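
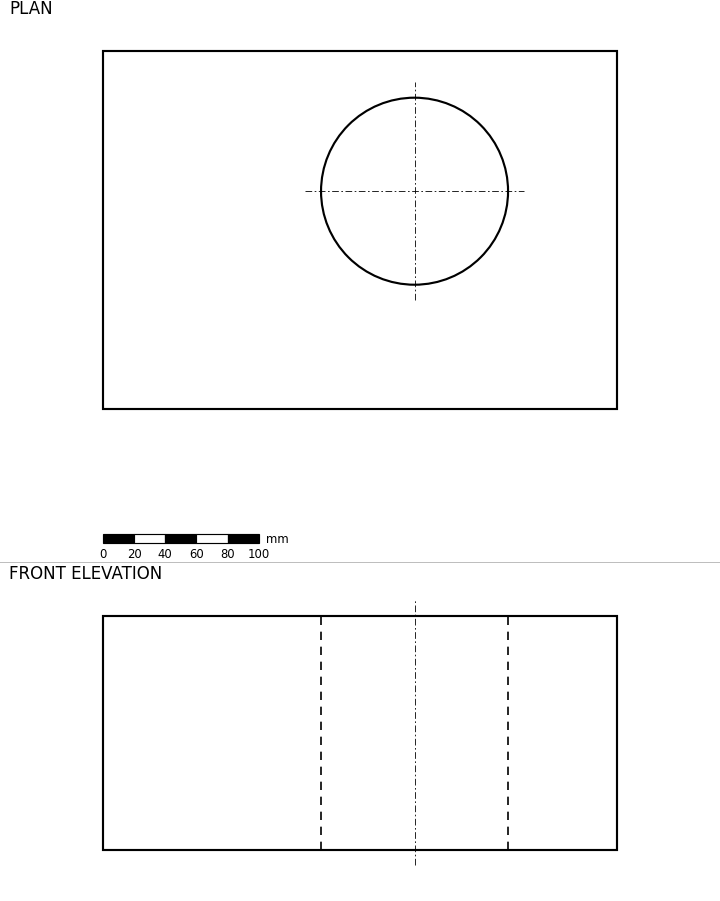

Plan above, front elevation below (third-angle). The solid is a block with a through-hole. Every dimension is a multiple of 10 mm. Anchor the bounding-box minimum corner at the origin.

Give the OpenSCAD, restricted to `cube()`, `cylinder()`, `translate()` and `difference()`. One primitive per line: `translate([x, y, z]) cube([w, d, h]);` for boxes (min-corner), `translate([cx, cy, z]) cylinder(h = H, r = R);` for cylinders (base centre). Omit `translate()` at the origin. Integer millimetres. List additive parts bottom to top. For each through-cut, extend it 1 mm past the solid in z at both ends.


difference() {
  cube([330, 230, 150]);
  translate([200, 140, -1]) cylinder(h = 152, r = 60);
}


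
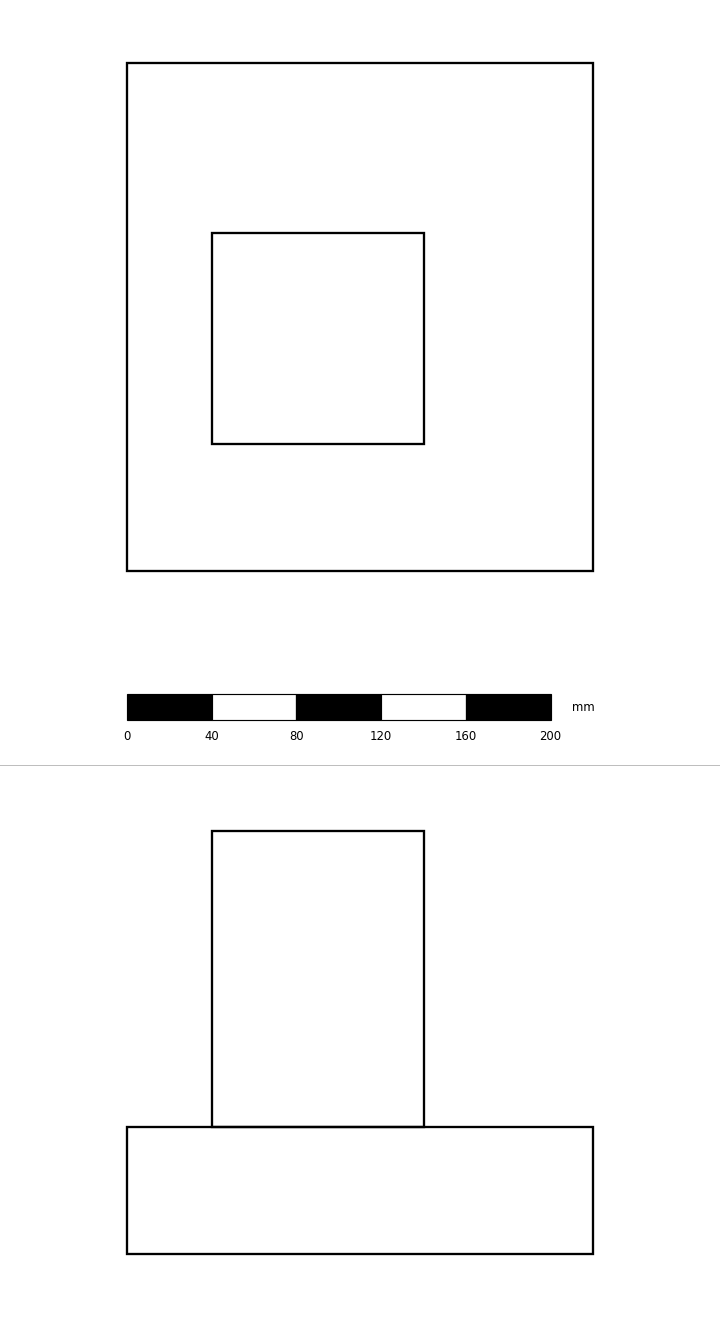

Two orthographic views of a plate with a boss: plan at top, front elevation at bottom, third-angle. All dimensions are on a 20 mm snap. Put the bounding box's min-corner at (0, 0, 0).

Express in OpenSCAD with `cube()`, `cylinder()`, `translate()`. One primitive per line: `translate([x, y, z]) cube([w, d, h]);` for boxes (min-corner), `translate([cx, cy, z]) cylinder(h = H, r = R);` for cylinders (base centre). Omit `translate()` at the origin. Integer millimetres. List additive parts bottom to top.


cube([220, 240, 60]);
translate([40, 60, 60]) cube([100, 100, 140]);


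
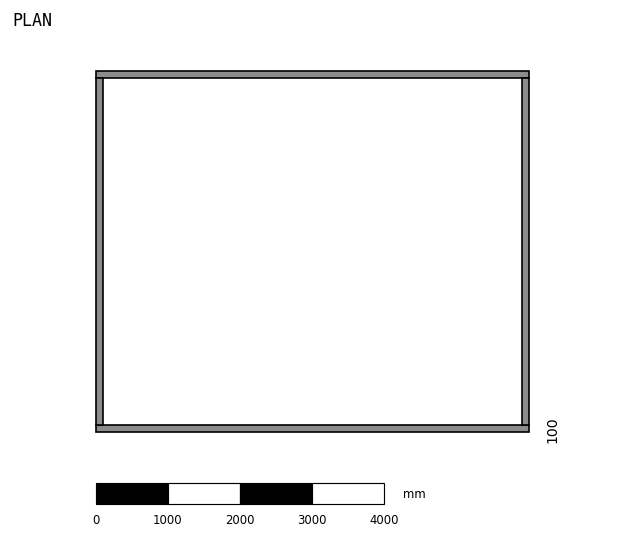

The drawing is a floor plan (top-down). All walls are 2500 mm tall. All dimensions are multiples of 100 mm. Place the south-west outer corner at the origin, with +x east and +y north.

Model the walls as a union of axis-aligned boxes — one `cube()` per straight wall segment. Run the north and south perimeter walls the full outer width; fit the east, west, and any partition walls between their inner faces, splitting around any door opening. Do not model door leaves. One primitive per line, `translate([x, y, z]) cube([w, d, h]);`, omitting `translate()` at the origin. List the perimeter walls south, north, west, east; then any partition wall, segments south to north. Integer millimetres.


cube([6000, 100, 2500]);
translate([0, 4900, 0]) cube([6000, 100, 2500]);
translate([0, 100, 0]) cube([100, 4800, 2500]);
translate([5900, 100, 0]) cube([100, 4800, 2500]);


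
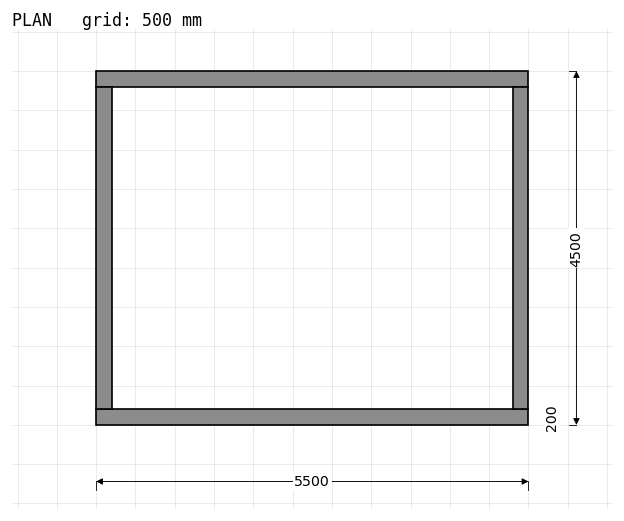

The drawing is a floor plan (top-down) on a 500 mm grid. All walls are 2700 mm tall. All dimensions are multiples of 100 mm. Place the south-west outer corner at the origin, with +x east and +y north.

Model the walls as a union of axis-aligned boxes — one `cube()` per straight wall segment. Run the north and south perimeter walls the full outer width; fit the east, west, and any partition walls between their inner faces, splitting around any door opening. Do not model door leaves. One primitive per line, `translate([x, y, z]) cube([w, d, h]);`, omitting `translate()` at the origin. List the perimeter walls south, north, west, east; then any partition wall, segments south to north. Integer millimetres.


cube([5500, 200, 2700]);
translate([0, 4300, 0]) cube([5500, 200, 2700]);
translate([0, 200, 0]) cube([200, 4100, 2700]);
translate([5300, 200, 0]) cube([200, 4100, 2700]);


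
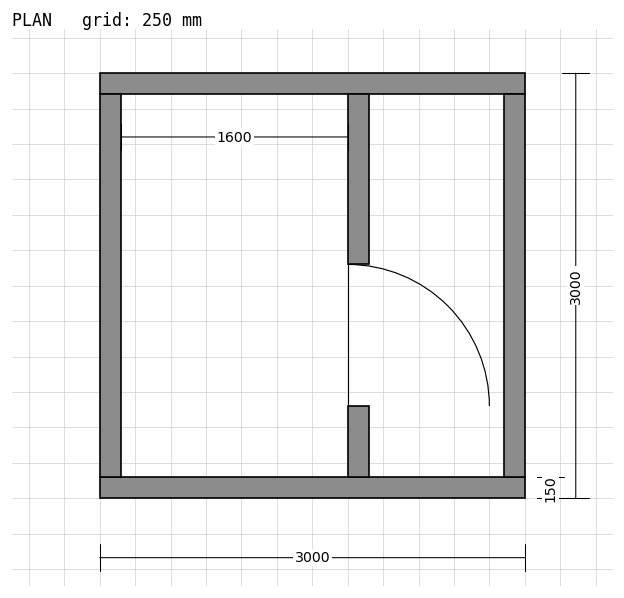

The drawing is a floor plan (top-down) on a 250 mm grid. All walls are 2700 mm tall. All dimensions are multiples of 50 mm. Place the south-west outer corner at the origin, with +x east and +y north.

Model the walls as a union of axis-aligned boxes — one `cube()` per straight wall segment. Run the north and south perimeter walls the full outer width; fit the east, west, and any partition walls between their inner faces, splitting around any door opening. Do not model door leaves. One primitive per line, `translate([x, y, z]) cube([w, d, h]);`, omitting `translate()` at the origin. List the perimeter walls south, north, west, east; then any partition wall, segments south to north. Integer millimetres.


cube([3000, 150, 2700]);
translate([0, 2850, 0]) cube([3000, 150, 2700]);
translate([0, 150, 0]) cube([150, 2700, 2700]);
translate([2850, 150, 0]) cube([150, 2700, 2700]);
translate([1750, 150, 0]) cube([150, 500, 2700]);
translate([1750, 1650, 0]) cube([150, 1200, 2700]);


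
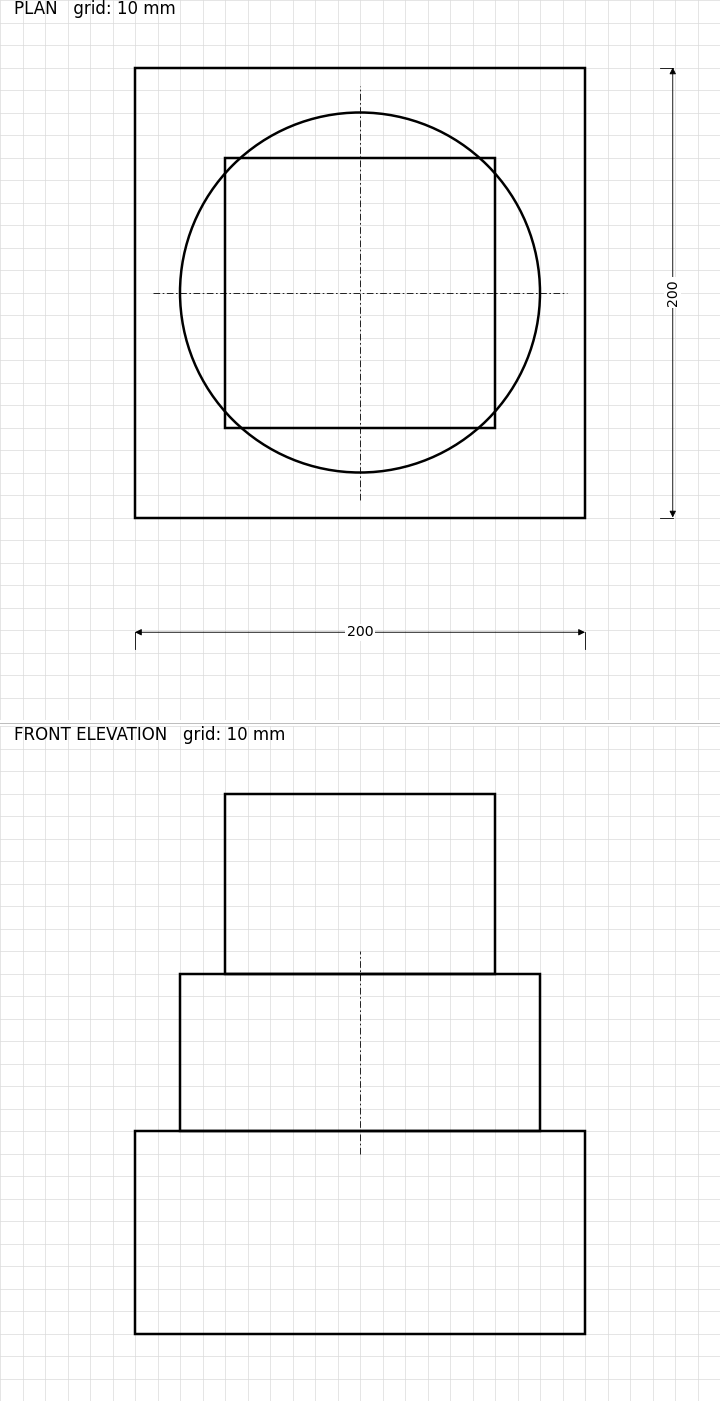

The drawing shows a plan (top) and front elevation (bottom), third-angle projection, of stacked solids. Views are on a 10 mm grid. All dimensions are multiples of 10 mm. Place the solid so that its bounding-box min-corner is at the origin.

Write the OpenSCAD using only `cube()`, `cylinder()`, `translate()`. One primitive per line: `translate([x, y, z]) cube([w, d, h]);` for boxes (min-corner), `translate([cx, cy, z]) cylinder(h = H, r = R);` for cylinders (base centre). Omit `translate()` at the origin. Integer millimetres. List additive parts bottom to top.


cube([200, 200, 90]);
translate([100, 100, 90]) cylinder(h = 70, r = 80);
translate([40, 40, 160]) cube([120, 120, 80]);


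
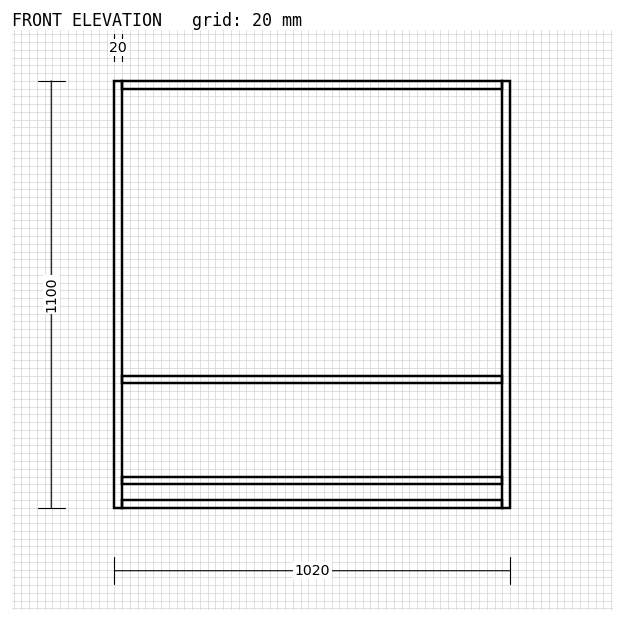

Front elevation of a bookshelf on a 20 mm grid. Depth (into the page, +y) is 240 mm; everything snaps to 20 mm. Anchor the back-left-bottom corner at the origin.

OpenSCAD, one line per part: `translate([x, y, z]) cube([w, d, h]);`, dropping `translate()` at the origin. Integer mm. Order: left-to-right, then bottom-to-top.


cube([20, 240, 1100]);
translate([20, 0, 0]) cube([980, 240, 20]);
translate([20, 0, 60]) cube([980, 240, 20]);
translate([20, 0, 320]) cube([980, 240, 20]);
translate([20, 0, 1080]) cube([980, 240, 20]);
translate([1000, 0, 0]) cube([20, 240, 1100]);


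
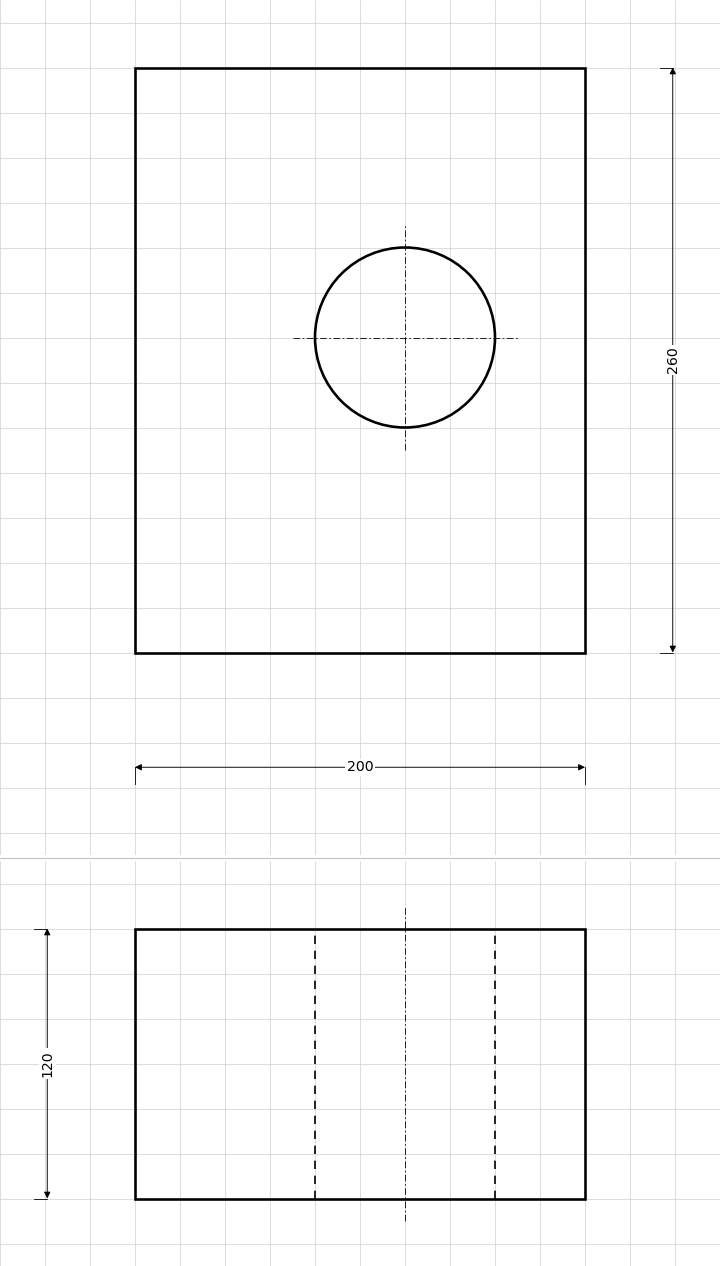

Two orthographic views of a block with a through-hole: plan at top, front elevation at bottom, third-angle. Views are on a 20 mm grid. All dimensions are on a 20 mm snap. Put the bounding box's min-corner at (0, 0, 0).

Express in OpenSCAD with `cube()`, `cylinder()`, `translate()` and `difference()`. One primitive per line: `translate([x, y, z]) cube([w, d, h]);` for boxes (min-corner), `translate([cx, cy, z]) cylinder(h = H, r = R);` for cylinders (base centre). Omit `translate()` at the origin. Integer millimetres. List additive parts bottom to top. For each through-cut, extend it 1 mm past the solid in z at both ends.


difference() {
  cube([200, 260, 120]);
  translate([120, 140, -1]) cylinder(h = 122, r = 40);
}


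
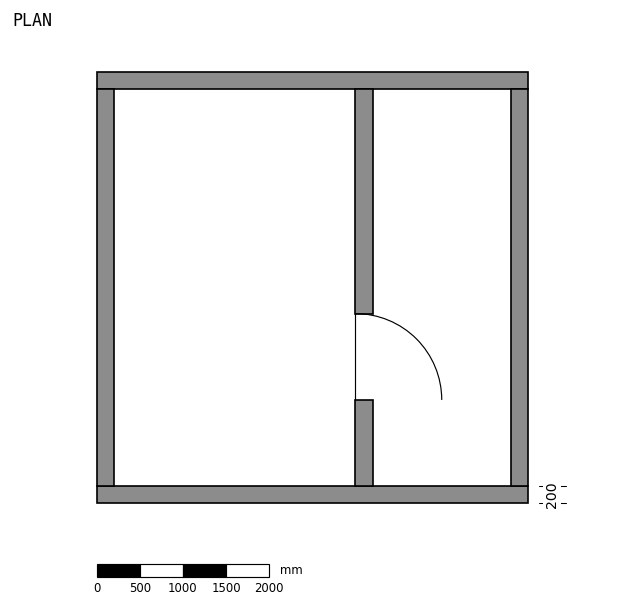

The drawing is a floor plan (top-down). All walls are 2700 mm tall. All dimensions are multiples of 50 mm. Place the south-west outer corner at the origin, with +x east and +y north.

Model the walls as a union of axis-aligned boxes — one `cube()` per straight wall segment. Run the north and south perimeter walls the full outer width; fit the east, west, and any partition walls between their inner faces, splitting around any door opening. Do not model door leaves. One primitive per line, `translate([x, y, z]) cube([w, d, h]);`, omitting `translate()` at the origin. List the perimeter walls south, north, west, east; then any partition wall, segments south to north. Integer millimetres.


cube([5000, 200, 2700]);
translate([0, 4800, 0]) cube([5000, 200, 2700]);
translate([0, 200, 0]) cube([200, 4600, 2700]);
translate([4800, 200, 0]) cube([200, 4600, 2700]);
translate([3000, 200, 0]) cube([200, 1000, 2700]);
translate([3000, 2200, 0]) cube([200, 2600, 2700]);


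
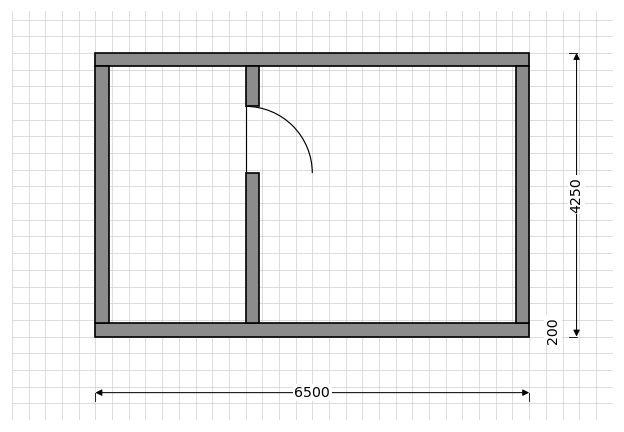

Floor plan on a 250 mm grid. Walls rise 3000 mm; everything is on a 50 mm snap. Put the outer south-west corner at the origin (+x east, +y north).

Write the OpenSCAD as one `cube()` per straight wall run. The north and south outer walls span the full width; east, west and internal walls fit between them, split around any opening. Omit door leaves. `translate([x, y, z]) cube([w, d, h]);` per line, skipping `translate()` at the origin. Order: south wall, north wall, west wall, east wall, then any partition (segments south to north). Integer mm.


cube([6500, 200, 3000]);
translate([0, 4050, 0]) cube([6500, 200, 3000]);
translate([0, 200, 0]) cube([200, 3850, 3000]);
translate([6300, 200, 0]) cube([200, 3850, 3000]);
translate([2250, 200, 0]) cube([200, 2250, 3000]);
translate([2250, 3450, 0]) cube([200, 600, 3000]);


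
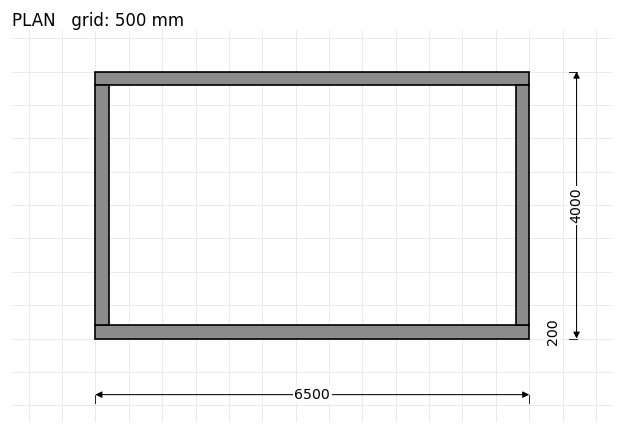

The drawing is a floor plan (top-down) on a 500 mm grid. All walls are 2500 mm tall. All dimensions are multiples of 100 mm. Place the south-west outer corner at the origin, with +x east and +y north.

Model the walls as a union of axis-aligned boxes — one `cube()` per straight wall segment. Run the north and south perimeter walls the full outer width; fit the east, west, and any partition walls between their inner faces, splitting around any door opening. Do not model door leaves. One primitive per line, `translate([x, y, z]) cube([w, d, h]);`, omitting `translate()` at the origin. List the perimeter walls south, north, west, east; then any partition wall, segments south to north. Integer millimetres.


cube([6500, 200, 2500]);
translate([0, 3800, 0]) cube([6500, 200, 2500]);
translate([0, 200, 0]) cube([200, 3600, 2500]);
translate([6300, 200, 0]) cube([200, 3600, 2500]);


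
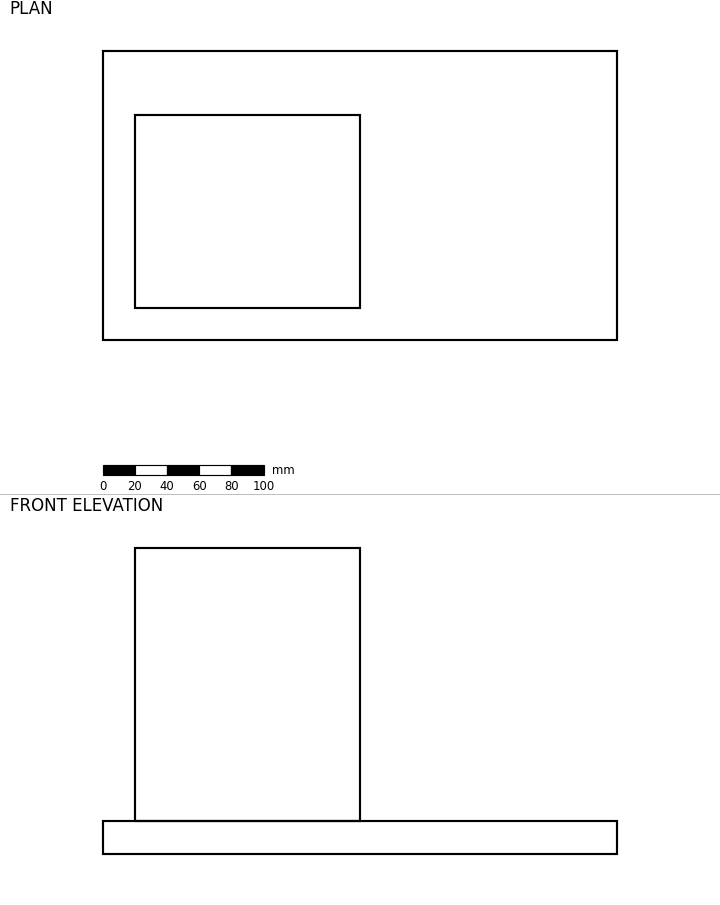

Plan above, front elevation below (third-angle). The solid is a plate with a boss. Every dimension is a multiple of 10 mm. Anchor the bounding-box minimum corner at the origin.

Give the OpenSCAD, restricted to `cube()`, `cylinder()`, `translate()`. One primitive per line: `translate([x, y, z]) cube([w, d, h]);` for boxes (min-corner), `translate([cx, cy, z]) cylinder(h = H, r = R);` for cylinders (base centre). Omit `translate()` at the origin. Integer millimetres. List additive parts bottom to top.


cube([320, 180, 20]);
translate([20, 20, 20]) cube([140, 120, 170]);


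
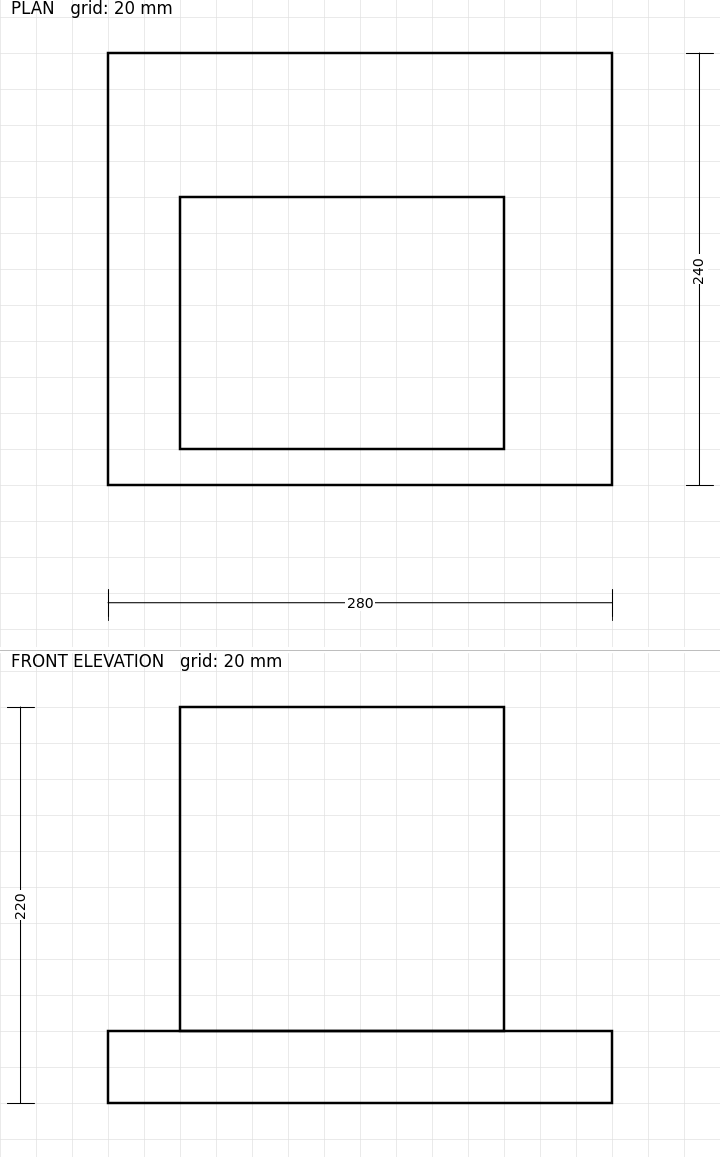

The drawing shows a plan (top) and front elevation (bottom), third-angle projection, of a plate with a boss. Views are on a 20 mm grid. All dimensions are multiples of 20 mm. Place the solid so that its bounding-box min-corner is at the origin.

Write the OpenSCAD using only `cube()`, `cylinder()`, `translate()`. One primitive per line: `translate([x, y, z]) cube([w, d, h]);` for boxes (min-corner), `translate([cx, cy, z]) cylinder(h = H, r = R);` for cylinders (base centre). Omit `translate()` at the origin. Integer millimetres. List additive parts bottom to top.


cube([280, 240, 40]);
translate([40, 20, 40]) cube([180, 140, 180]);


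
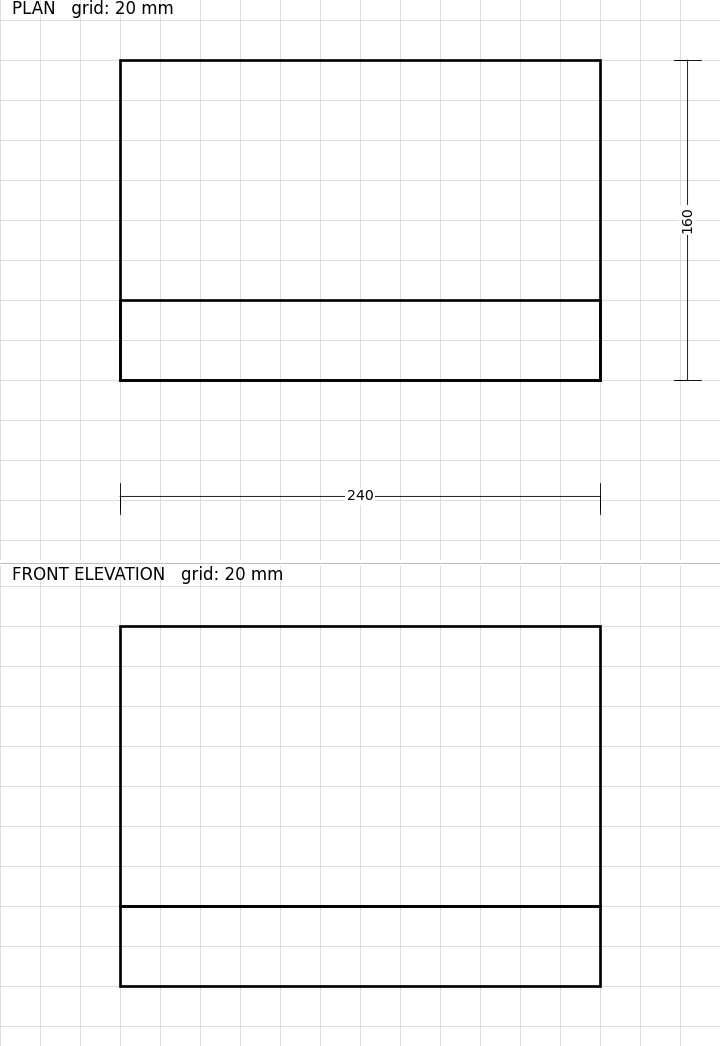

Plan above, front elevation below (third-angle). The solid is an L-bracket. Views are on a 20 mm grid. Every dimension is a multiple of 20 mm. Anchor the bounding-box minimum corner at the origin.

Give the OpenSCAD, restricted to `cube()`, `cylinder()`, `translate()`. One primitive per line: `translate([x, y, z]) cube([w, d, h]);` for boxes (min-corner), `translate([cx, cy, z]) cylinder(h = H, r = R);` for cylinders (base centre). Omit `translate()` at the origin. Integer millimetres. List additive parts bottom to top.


cube([240, 160, 40]);
translate([0, 0, 40]) cube([240, 40, 140]);


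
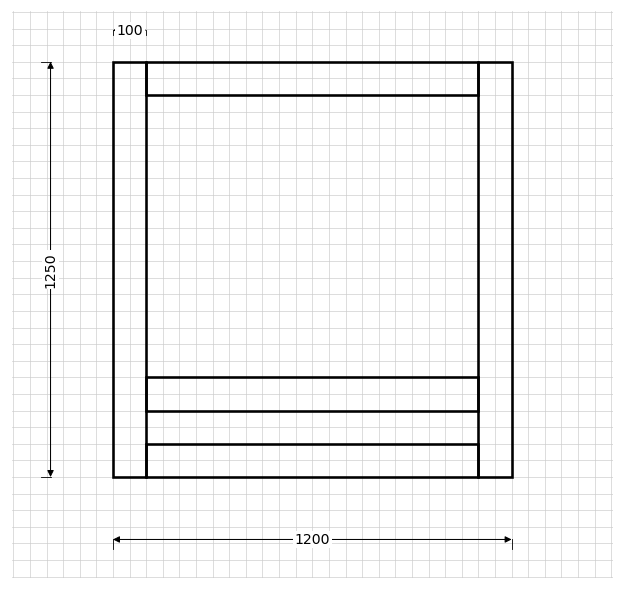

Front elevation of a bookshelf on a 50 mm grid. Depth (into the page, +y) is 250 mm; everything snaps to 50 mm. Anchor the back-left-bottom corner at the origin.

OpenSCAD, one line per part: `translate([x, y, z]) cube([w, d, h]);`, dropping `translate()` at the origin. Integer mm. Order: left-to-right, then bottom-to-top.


cube([100, 250, 1250]);
translate([100, 0, 0]) cube([1000, 250, 100]);
translate([100, 0, 200]) cube([1000, 250, 100]);
translate([100, 0, 1150]) cube([1000, 250, 100]);
translate([1100, 0, 0]) cube([100, 250, 1250]);


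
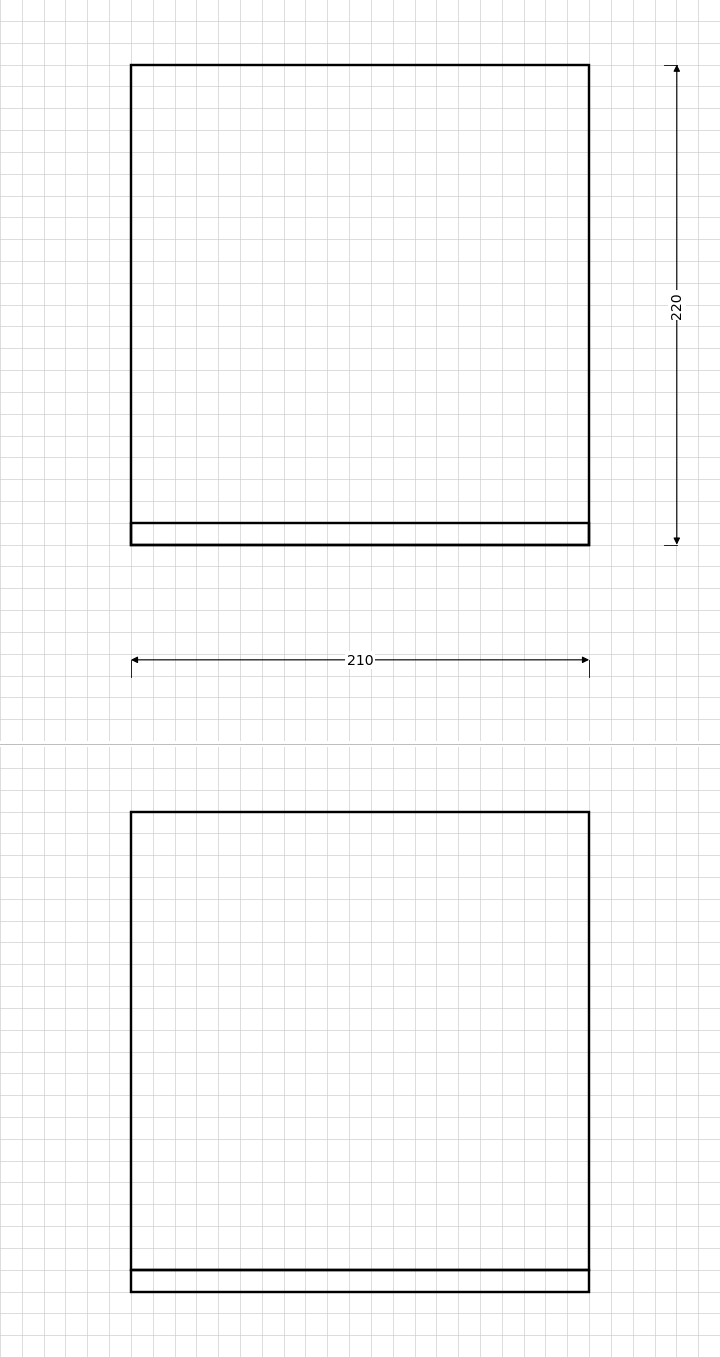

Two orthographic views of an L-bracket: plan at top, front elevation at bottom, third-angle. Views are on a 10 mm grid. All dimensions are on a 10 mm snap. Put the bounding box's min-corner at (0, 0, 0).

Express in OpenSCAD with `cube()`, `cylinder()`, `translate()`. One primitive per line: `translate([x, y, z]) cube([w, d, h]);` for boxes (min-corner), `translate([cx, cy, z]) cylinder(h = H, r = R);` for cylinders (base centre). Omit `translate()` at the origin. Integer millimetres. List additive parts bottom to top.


cube([210, 220, 10]);
translate([0, 0, 10]) cube([210, 10, 210]);


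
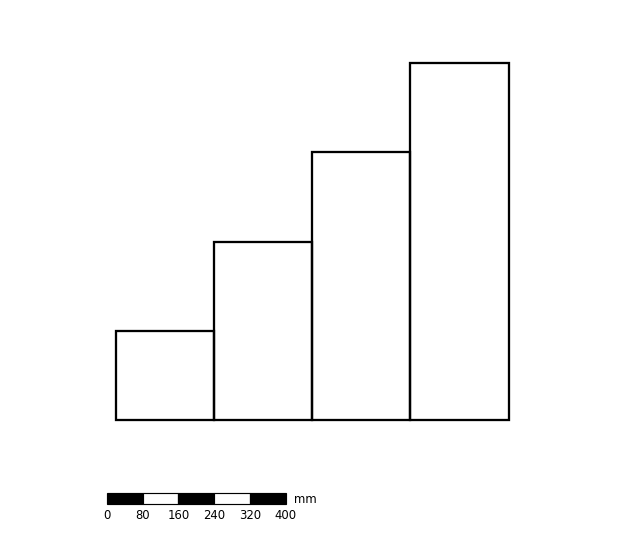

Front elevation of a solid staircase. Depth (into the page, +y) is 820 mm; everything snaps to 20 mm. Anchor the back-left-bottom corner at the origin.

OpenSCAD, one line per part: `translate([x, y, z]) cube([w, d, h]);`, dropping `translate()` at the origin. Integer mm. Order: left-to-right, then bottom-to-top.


cube([220, 820, 200]);
translate([220, 0, 0]) cube([220, 820, 400]);
translate([440, 0, 0]) cube([220, 820, 600]);
translate([660, 0, 0]) cube([220, 820, 800]);


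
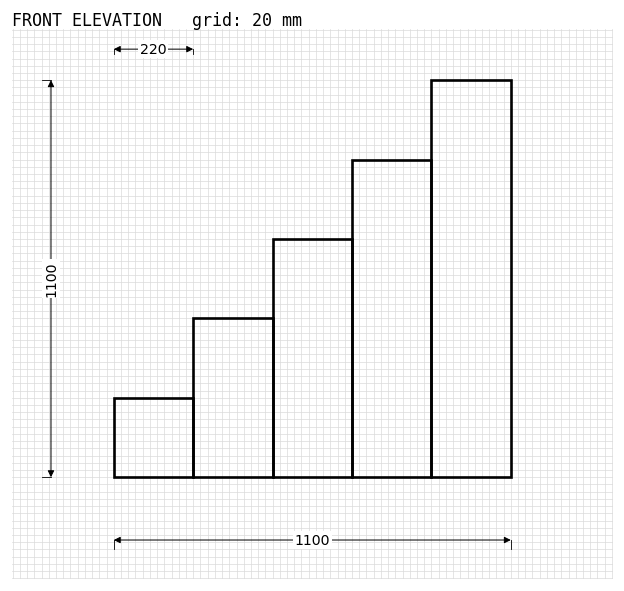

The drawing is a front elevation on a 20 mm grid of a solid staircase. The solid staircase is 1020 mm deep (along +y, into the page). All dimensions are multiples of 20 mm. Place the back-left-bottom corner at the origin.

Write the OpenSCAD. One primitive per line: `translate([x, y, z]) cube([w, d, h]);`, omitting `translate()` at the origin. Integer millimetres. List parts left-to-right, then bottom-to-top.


cube([220, 1020, 220]);
translate([220, 0, 0]) cube([220, 1020, 440]);
translate([440, 0, 0]) cube([220, 1020, 660]);
translate([660, 0, 0]) cube([220, 1020, 880]);
translate([880, 0, 0]) cube([220, 1020, 1100]);


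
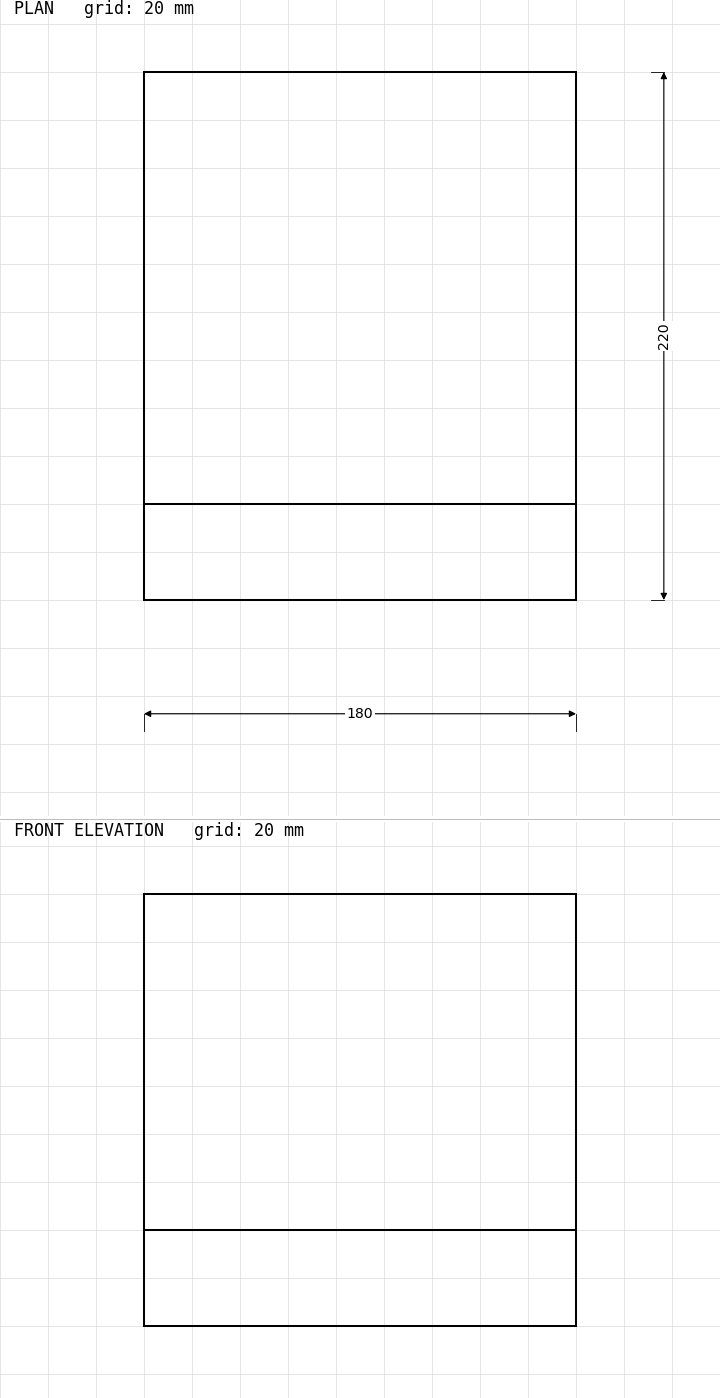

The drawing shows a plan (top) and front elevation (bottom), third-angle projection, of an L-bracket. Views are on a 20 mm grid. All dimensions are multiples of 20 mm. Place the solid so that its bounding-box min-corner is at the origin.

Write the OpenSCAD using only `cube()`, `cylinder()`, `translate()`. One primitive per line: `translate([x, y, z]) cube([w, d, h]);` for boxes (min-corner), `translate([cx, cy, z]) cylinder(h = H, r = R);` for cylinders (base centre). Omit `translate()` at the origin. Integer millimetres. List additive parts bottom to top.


cube([180, 220, 40]);
translate([0, 0, 40]) cube([180, 40, 140]);


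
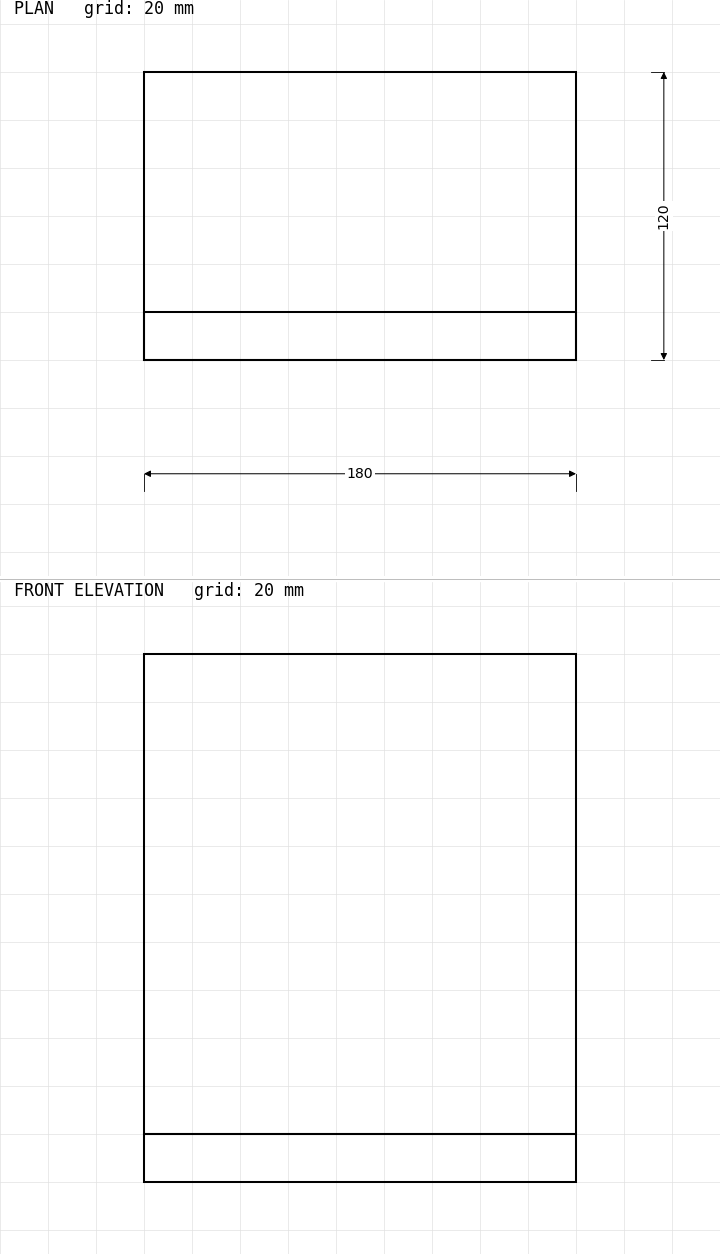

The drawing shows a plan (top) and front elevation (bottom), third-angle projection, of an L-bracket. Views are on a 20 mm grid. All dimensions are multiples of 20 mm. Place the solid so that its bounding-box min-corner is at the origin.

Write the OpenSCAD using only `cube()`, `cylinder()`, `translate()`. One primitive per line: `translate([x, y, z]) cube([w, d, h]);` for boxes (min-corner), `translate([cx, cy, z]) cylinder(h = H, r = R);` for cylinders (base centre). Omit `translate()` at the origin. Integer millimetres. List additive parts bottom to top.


cube([180, 120, 20]);
translate([0, 0, 20]) cube([180, 20, 200]);


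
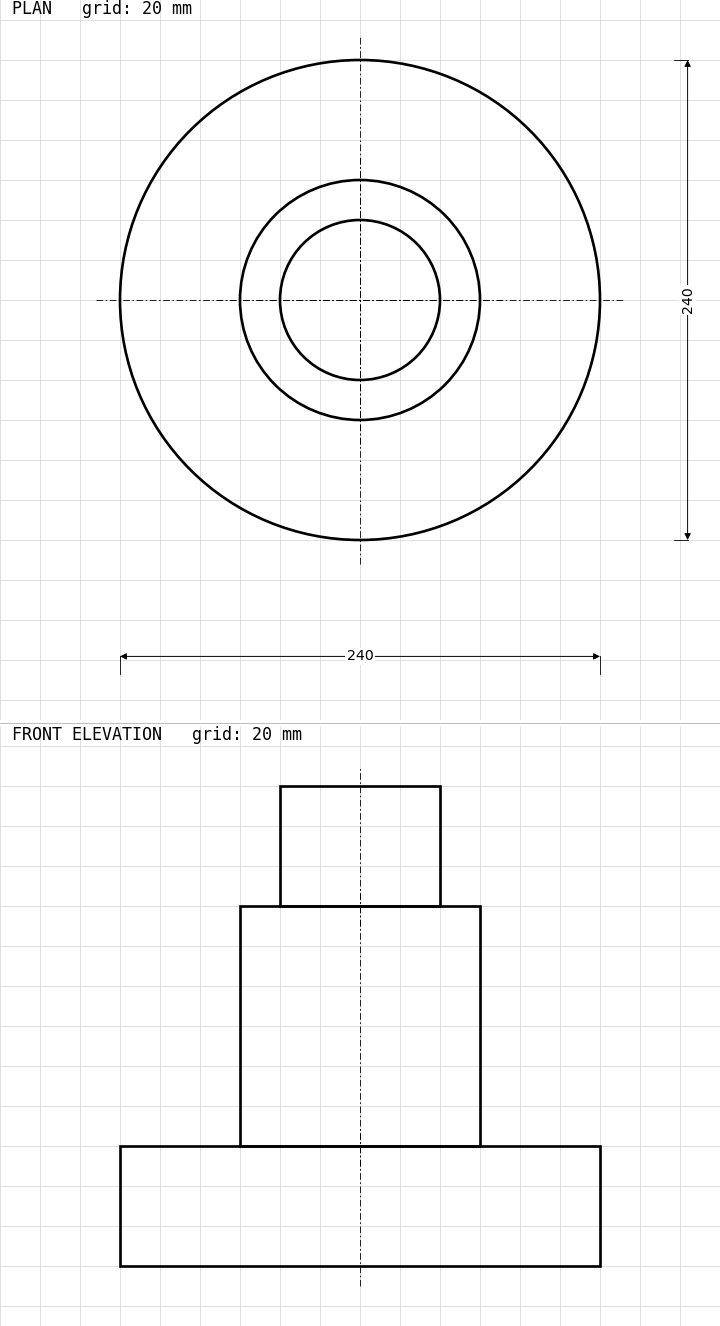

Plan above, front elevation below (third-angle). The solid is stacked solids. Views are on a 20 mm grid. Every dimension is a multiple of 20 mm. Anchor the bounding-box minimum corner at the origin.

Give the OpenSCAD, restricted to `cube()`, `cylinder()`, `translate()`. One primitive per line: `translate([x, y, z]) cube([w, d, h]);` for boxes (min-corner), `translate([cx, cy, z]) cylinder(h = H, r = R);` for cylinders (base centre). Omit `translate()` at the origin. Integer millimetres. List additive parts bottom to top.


translate([120, 120, 0]) cylinder(h = 60, r = 120);
translate([120, 120, 60]) cylinder(h = 120, r = 60);
translate([120, 120, 180]) cylinder(h = 60, r = 40);


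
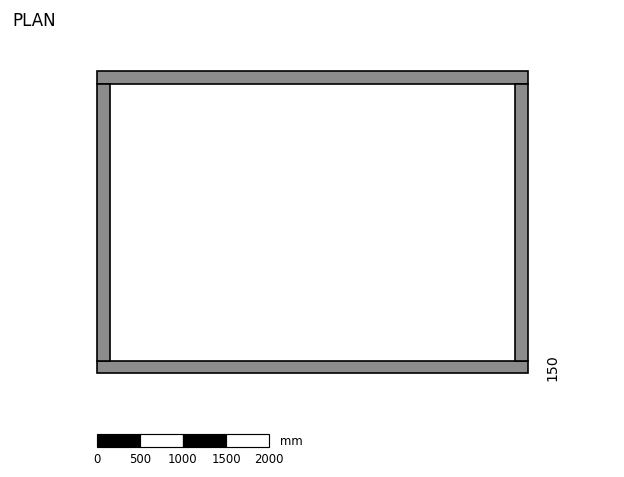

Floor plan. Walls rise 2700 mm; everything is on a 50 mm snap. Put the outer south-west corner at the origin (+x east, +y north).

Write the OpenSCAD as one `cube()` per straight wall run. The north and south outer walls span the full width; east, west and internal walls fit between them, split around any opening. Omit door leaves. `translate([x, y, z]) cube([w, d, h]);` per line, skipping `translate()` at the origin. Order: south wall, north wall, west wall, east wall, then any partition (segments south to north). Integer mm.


cube([5000, 150, 2700]);
translate([0, 3350, 0]) cube([5000, 150, 2700]);
translate([0, 150, 0]) cube([150, 3200, 2700]);
translate([4850, 150, 0]) cube([150, 3200, 2700]);


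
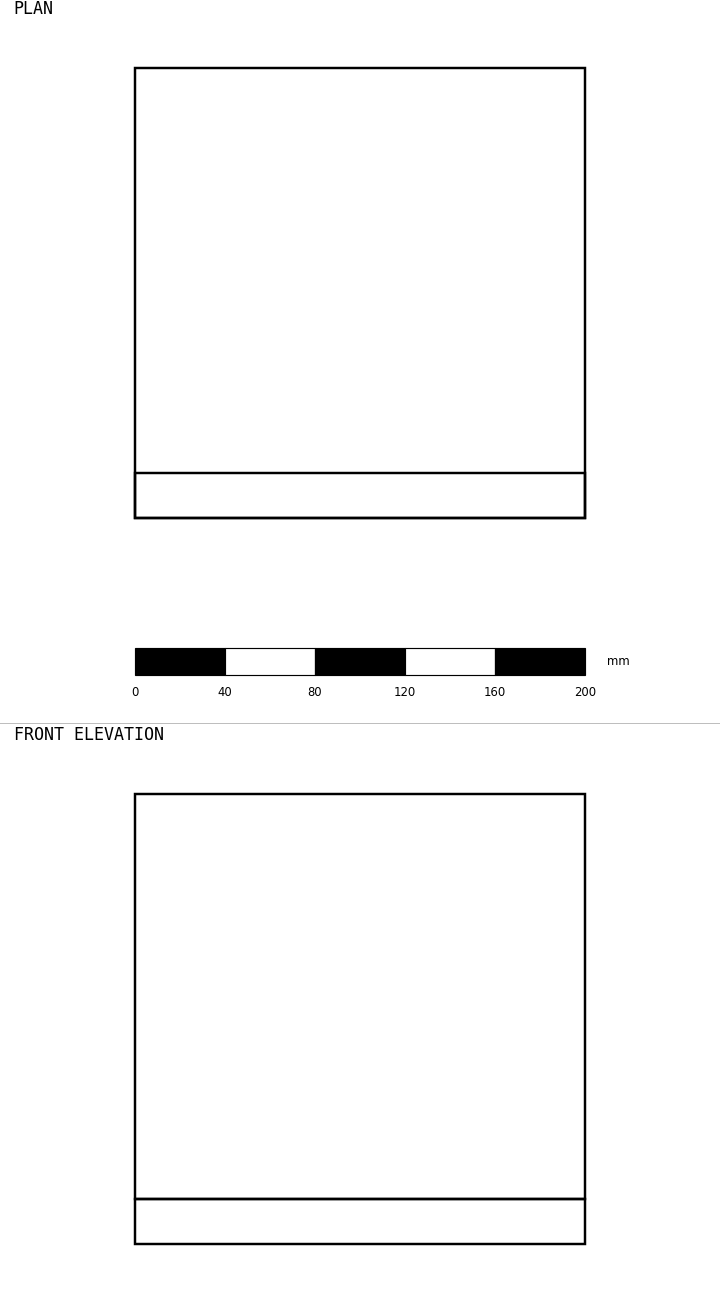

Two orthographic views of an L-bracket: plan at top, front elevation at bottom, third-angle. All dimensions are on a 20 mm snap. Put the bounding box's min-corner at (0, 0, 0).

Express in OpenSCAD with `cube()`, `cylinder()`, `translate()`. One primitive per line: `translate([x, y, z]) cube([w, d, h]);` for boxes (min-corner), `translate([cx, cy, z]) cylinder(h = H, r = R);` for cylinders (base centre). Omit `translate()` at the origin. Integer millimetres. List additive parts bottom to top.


cube([200, 200, 20]);
translate([0, 0, 20]) cube([200, 20, 180]);


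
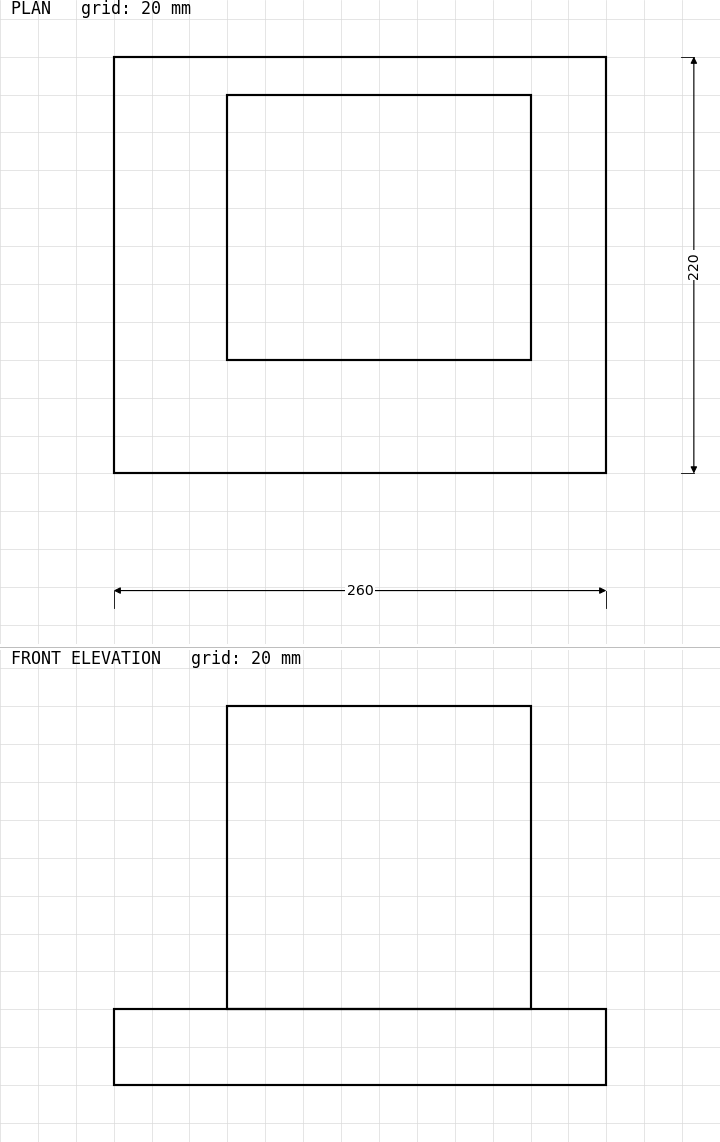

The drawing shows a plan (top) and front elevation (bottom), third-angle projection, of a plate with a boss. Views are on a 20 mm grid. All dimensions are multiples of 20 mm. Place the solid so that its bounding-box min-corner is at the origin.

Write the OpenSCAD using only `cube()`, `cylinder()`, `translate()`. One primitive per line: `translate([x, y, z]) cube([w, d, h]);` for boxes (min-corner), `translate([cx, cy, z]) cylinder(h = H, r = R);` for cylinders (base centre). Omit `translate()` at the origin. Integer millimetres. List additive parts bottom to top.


cube([260, 220, 40]);
translate([60, 60, 40]) cube([160, 140, 160]);


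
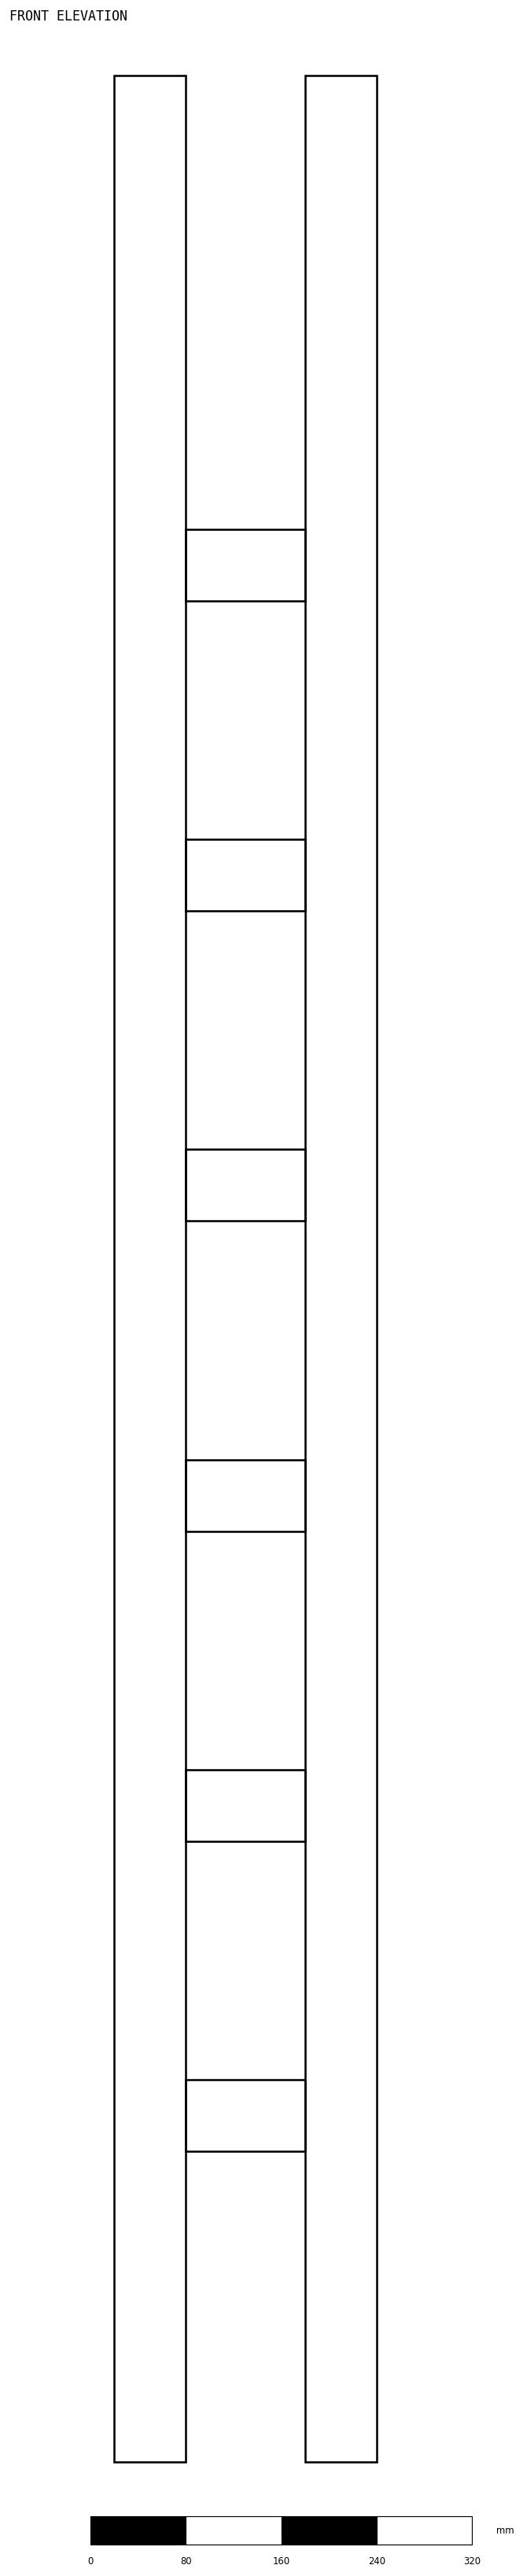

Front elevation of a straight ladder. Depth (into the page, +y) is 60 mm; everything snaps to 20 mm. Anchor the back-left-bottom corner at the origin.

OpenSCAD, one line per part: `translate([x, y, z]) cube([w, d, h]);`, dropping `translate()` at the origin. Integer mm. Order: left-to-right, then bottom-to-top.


cube([60, 60, 2000]);
translate([60, 0, 260]) cube([100, 60, 60]);
translate([60, 0, 520]) cube([100, 60, 60]);
translate([60, 0, 780]) cube([100, 60, 60]);
translate([60, 0, 1040]) cube([100, 60, 60]);
translate([60, 0, 1300]) cube([100, 60, 60]);
translate([60, 0, 1560]) cube([100, 60, 60]);
translate([160, 0, 0]) cube([60, 60, 2000]);


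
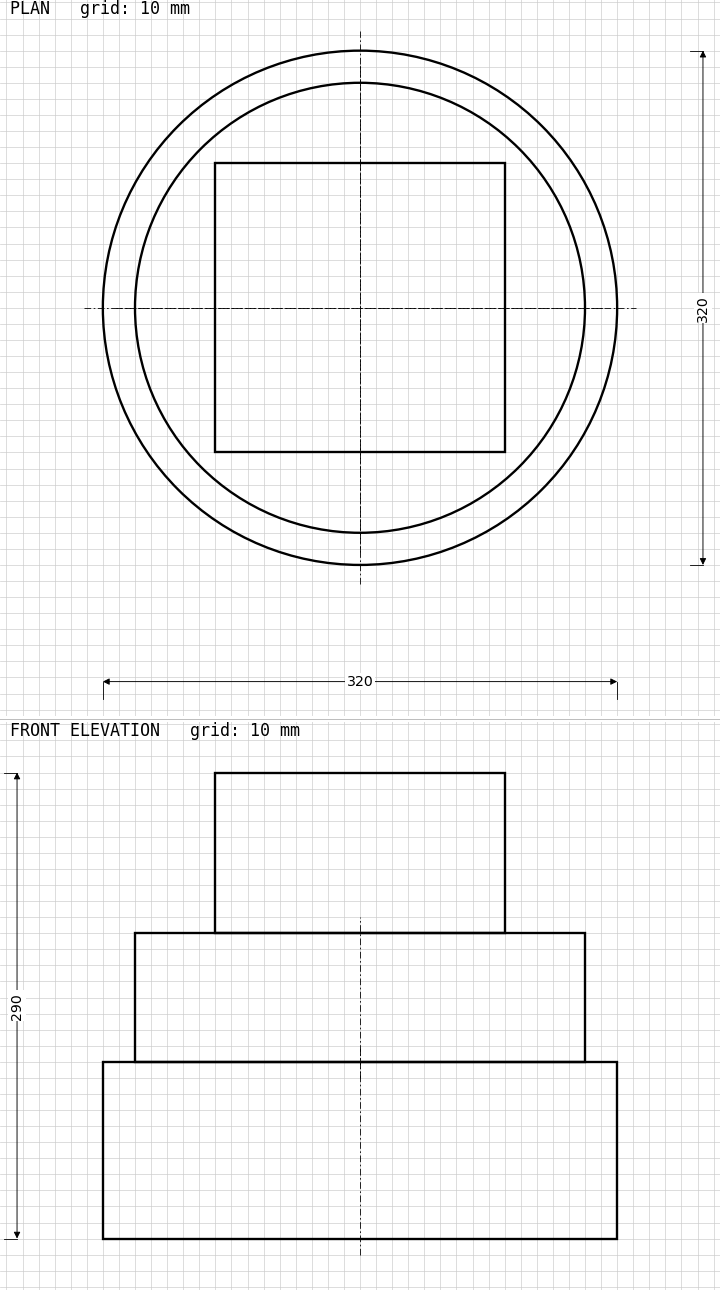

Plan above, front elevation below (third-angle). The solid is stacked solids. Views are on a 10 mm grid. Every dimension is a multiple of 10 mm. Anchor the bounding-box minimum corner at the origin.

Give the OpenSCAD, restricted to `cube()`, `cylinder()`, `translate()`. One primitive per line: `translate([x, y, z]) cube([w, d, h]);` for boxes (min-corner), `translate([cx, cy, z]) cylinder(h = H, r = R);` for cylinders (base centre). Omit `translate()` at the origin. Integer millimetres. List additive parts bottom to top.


translate([160, 160, 0]) cylinder(h = 110, r = 160);
translate([160, 160, 110]) cylinder(h = 80, r = 140);
translate([70, 70, 190]) cube([180, 180, 100]);


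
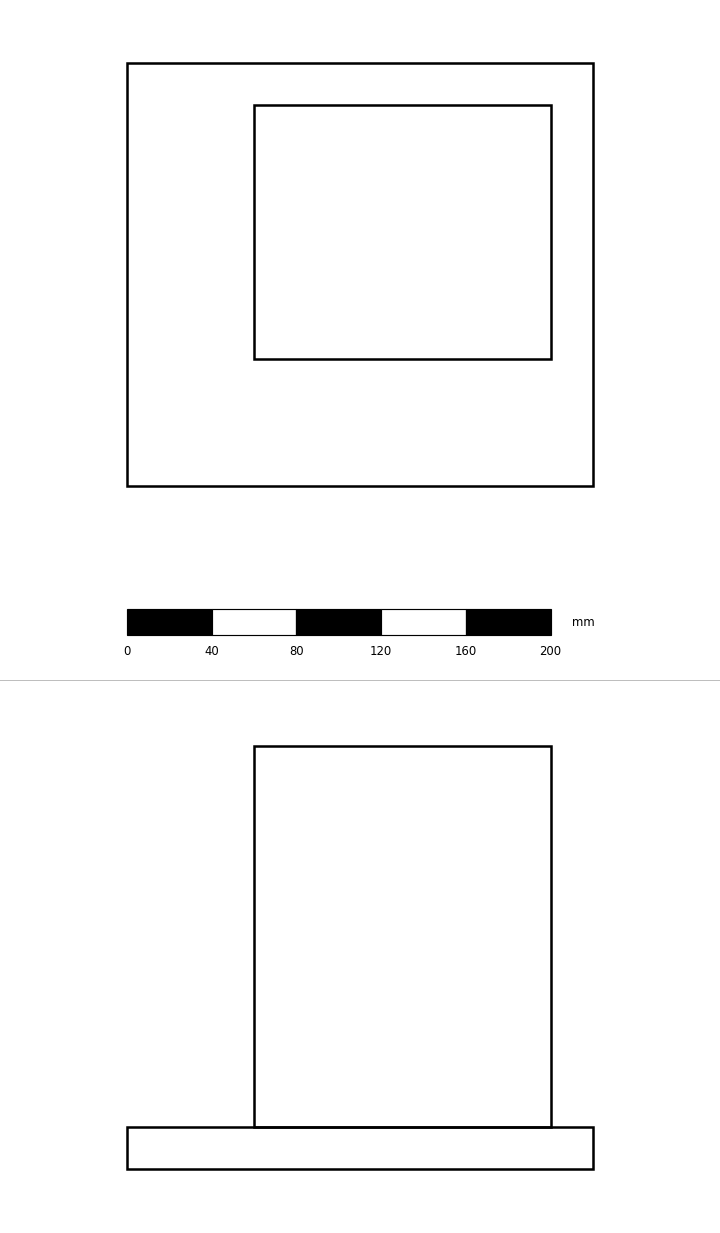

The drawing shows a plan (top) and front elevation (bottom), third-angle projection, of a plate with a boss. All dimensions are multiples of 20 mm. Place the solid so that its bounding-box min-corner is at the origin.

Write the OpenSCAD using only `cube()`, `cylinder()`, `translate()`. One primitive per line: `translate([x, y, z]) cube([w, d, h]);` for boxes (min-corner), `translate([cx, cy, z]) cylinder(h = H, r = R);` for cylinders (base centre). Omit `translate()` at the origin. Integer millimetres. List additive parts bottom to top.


cube([220, 200, 20]);
translate([60, 60, 20]) cube([140, 120, 180]);


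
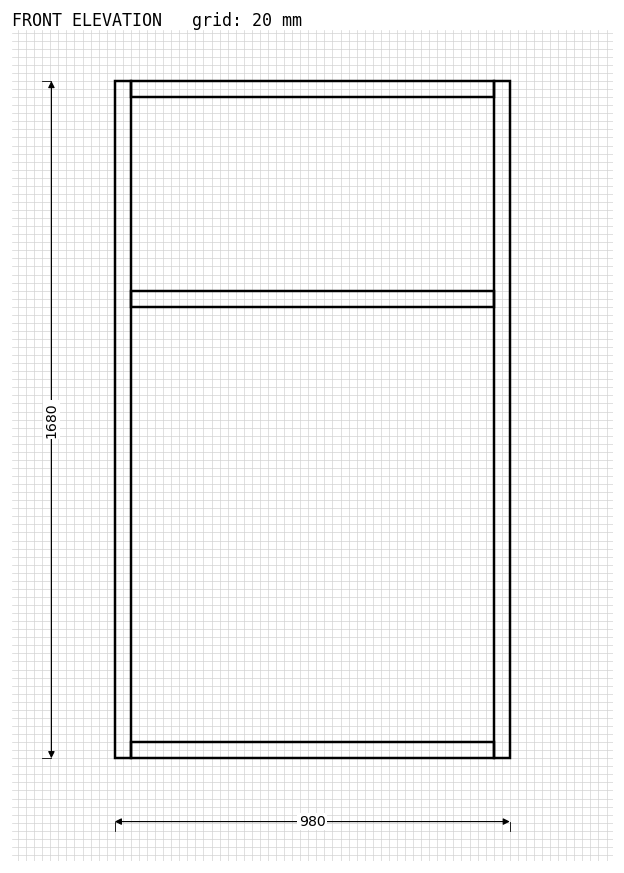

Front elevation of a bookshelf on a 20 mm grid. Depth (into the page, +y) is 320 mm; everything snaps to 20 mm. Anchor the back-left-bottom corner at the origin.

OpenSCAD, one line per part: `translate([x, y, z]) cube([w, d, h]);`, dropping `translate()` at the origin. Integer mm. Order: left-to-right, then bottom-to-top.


cube([40, 320, 1680]);
translate([40, 0, 0]) cube([900, 320, 40]);
translate([40, 0, 1120]) cube([900, 320, 40]);
translate([40, 0, 1640]) cube([900, 320, 40]);
translate([940, 0, 0]) cube([40, 320, 1680]);


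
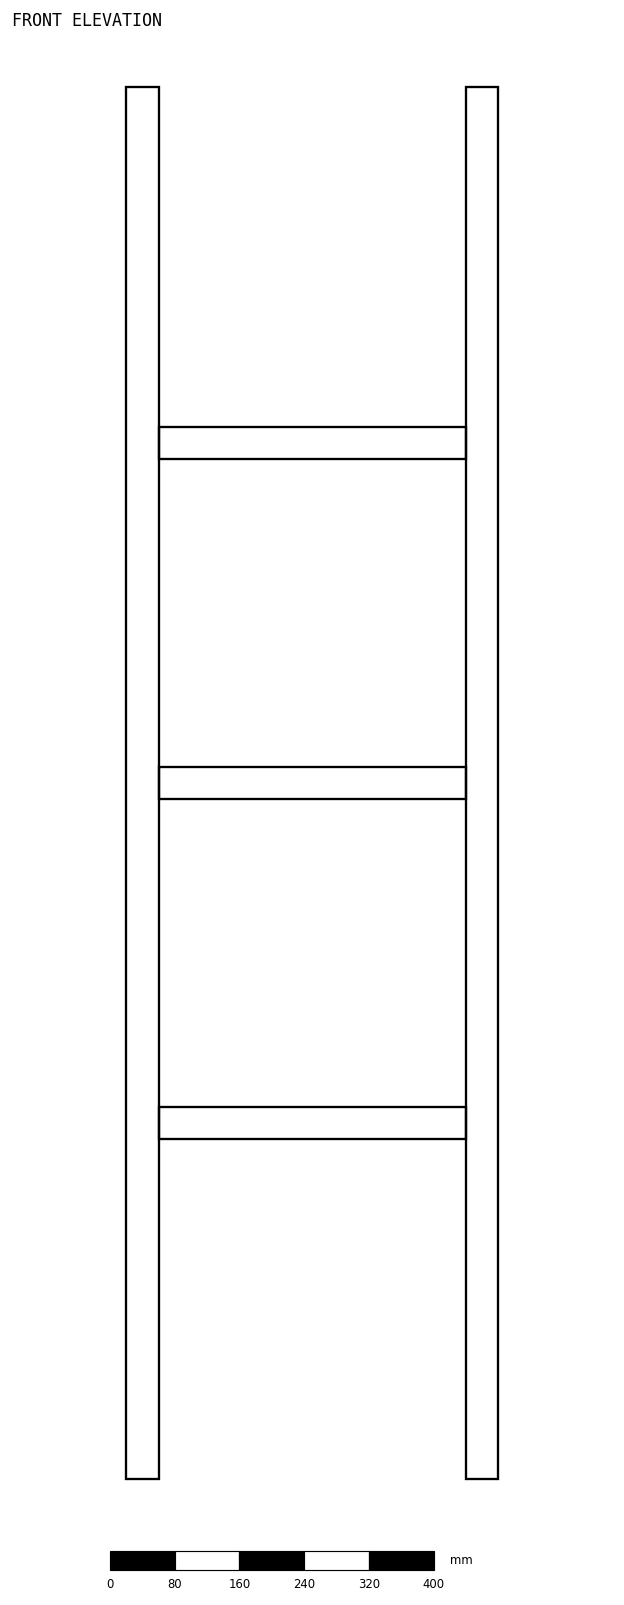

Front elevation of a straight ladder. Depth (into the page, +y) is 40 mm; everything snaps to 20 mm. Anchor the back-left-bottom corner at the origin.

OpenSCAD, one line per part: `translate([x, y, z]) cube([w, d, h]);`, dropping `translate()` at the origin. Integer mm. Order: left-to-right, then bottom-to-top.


cube([40, 40, 1720]);
translate([40, 0, 420]) cube([380, 40, 40]);
translate([40, 0, 840]) cube([380, 40, 40]);
translate([40, 0, 1260]) cube([380, 40, 40]);
translate([420, 0, 0]) cube([40, 40, 1720]);


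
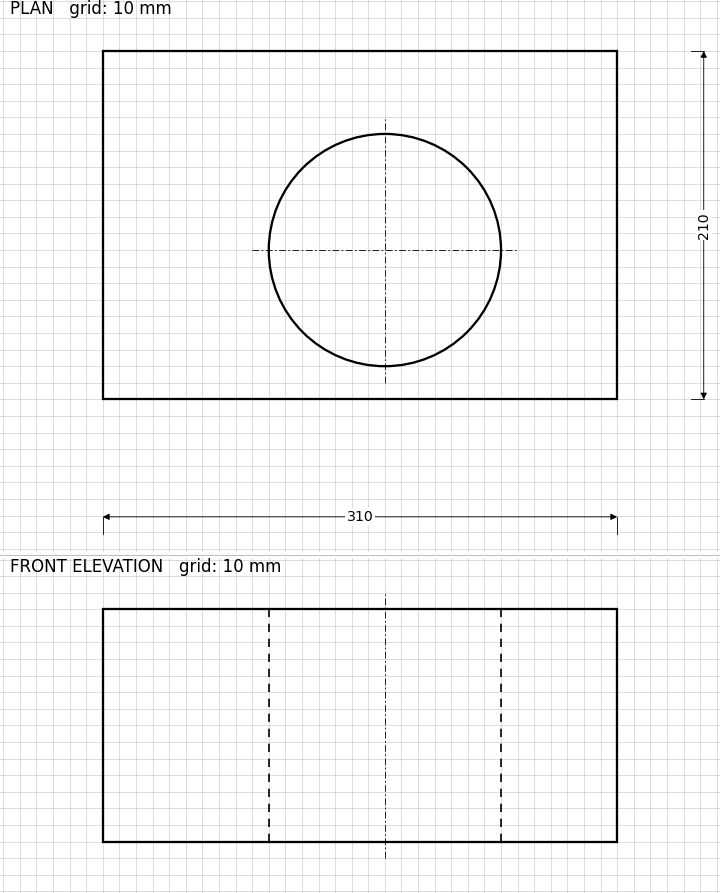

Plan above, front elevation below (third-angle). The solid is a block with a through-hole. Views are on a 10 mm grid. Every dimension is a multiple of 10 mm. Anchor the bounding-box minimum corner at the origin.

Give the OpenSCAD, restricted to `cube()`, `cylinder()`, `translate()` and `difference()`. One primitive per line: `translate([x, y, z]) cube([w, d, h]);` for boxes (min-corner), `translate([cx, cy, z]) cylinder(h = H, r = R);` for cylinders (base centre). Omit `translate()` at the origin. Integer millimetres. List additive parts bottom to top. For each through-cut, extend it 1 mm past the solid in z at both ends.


difference() {
  cube([310, 210, 140]);
  translate([170, 90, -1]) cylinder(h = 142, r = 70);
}


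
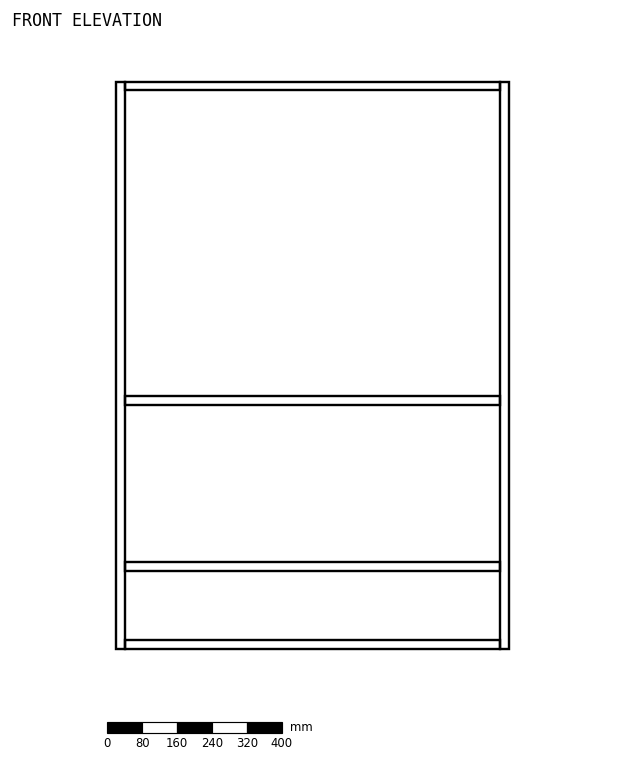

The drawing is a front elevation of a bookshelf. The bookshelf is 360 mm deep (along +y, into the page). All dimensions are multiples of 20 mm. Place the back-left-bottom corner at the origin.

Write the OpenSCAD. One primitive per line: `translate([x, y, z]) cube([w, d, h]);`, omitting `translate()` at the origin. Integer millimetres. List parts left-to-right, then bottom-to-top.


cube([20, 360, 1300]);
translate([20, 0, 0]) cube([860, 360, 20]);
translate([20, 0, 180]) cube([860, 360, 20]);
translate([20, 0, 560]) cube([860, 360, 20]);
translate([20, 0, 1280]) cube([860, 360, 20]);
translate([880, 0, 0]) cube([20, 360, 1300]);


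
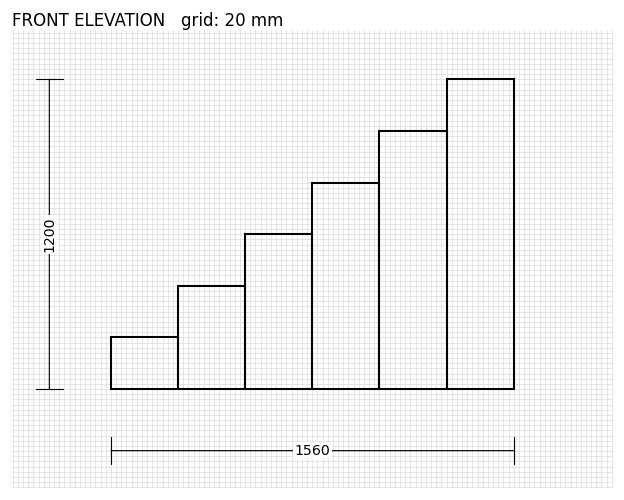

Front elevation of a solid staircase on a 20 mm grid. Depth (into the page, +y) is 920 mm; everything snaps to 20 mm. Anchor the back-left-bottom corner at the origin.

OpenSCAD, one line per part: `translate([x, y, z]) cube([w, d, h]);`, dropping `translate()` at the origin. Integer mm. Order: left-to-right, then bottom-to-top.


cube([260, 920, 200]);
translate([260, 0, 0]) cube([260, 920, 400]);
translate([520, 0, 0]) cube([260, 920, 600]);
translate([780, 0, 0]) cube([260, 920, 800]);
translate([1040, 0, 0]) cube([260, 920, 1000]);
translate([1300, 0, 0]) cube([260, 920, 1200]);


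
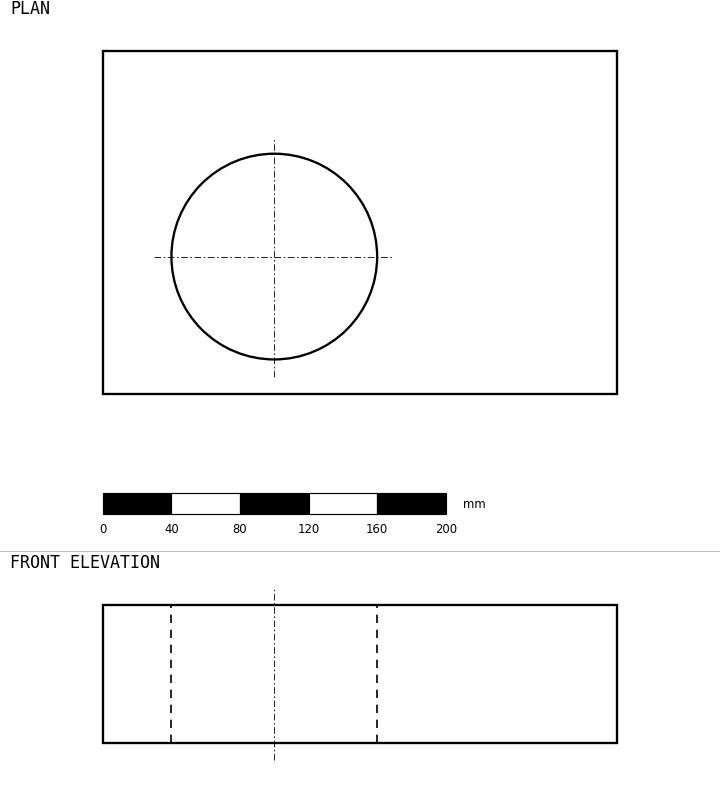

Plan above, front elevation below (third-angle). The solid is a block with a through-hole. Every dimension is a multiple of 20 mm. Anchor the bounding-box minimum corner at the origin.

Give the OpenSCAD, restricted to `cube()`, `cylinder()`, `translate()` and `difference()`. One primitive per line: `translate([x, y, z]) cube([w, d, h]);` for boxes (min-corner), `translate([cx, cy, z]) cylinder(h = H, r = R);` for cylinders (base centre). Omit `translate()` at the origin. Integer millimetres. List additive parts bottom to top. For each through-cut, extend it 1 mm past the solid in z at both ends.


difference() {
  cube([300, 200, 80]);
  translate([100, 80, -1]) cylinder(h = 82, r = 60);
}


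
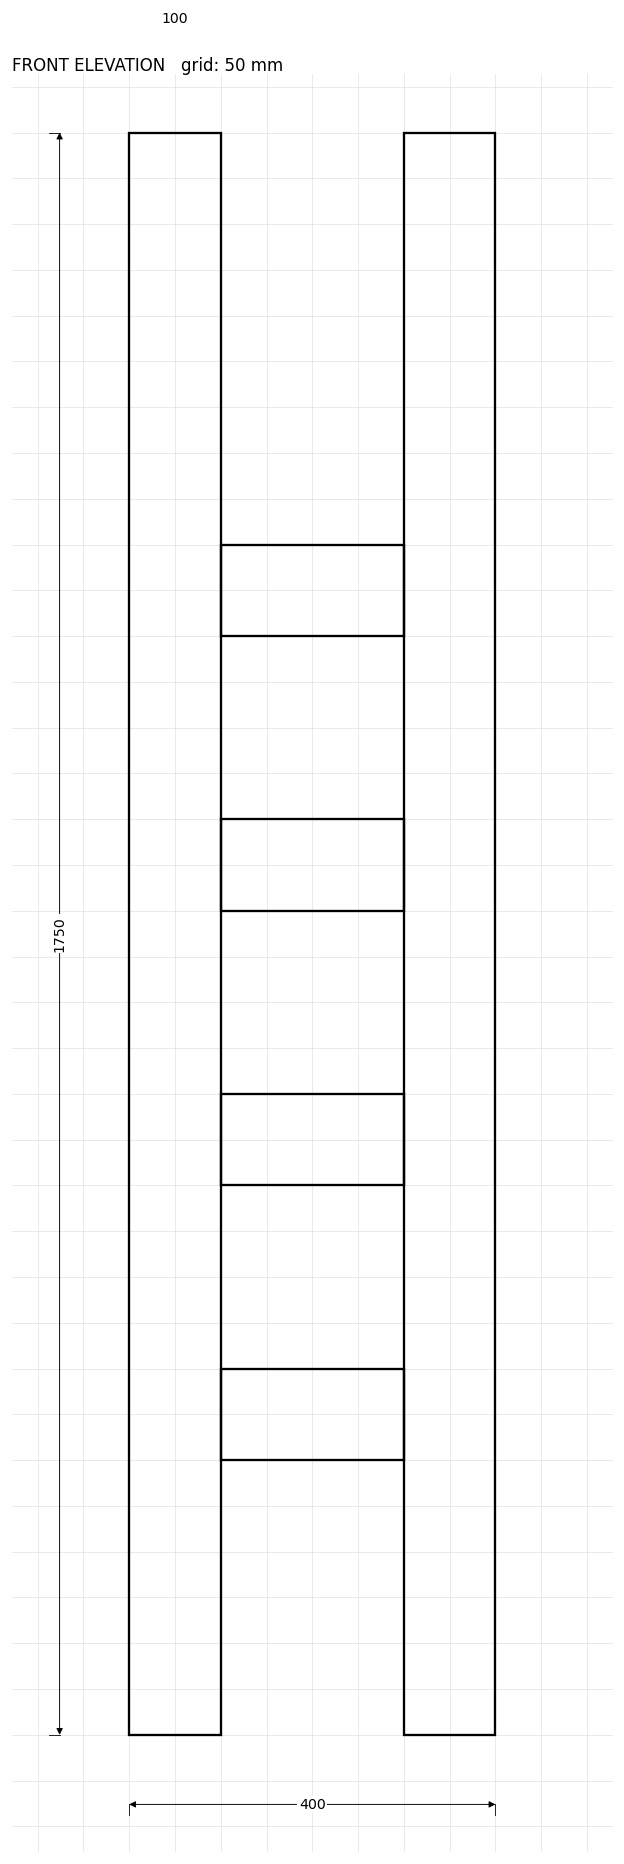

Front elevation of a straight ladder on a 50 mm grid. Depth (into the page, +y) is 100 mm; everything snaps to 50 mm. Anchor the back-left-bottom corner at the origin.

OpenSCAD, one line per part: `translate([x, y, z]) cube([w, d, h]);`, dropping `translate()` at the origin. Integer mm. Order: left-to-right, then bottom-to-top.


cube([100, 100, 1750]);
translate([100, 0, 300]) cube([200, 100, 100]);
translate([100, 0, 600]) cube([200, 100, 100]);
translate([100, 0, 900]) cube([200, 100, 100]);
translate([100, 0, 1200]) cube([200, 100, 100]);
translate([300, 0, 0]) cube([100, 100, 1750]);
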